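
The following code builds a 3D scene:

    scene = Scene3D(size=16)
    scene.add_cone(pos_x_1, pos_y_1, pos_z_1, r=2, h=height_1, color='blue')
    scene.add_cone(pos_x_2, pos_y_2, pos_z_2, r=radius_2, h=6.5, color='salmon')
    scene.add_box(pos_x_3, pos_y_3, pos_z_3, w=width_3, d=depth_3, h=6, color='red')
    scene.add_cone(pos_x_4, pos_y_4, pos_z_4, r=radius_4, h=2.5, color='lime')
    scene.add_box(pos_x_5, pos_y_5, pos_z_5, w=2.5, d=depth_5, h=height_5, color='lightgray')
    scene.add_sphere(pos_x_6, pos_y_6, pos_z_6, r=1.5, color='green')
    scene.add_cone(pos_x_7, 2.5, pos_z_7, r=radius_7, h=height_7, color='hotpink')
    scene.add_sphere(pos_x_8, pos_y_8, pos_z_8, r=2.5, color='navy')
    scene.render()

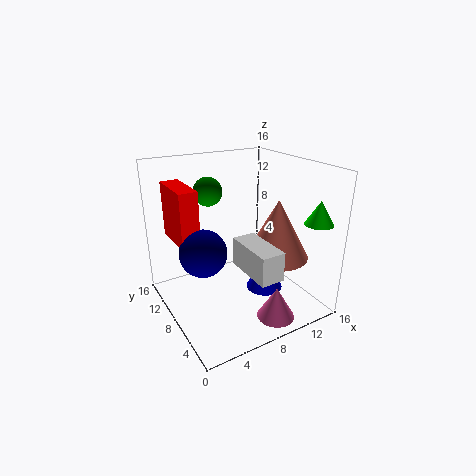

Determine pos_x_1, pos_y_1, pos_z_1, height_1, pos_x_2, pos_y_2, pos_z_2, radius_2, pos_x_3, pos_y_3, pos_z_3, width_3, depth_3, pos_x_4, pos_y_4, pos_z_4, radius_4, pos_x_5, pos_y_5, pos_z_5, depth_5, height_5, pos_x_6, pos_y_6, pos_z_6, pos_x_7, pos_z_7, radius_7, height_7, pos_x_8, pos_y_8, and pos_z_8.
pos_x_1 = 10, pos_y_1 = 5.5, pos_z_1 = 2.5, height_1 = 4, pos_x_2 = 11.5, pos_y_2 = 5.5, pos_z_2 = 6, radius_2 = 3.5, pos_x_3 = 1.5, pos_y_3 = 8, pos_z_3 = 8, width_3 = 2, depth_3 = 5.5, pos_x_4 = 14, pos_y_4 = 2, pos_z_4 = 10.5, radius_4 = 1.5, pos_x_5 = 6.5, pos_y_5 = 1, pos_z_5 = 6, depth_5 = 5.5, height_5 = 3, pos_x_6 = 5, pos_y_6 = 9, pos_z_6 = 13.5, pos_x_7 = 9.5, pos_z_7 = 0.5, radius_7 = 2, height_7 = 3.5, pos_x_8 = 3.5, pos_y_8 = 7.5, pos_z_8 = 7.5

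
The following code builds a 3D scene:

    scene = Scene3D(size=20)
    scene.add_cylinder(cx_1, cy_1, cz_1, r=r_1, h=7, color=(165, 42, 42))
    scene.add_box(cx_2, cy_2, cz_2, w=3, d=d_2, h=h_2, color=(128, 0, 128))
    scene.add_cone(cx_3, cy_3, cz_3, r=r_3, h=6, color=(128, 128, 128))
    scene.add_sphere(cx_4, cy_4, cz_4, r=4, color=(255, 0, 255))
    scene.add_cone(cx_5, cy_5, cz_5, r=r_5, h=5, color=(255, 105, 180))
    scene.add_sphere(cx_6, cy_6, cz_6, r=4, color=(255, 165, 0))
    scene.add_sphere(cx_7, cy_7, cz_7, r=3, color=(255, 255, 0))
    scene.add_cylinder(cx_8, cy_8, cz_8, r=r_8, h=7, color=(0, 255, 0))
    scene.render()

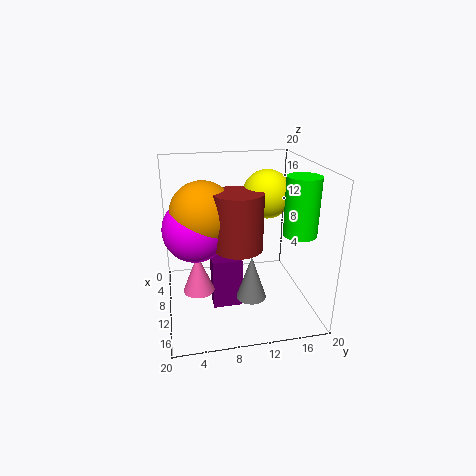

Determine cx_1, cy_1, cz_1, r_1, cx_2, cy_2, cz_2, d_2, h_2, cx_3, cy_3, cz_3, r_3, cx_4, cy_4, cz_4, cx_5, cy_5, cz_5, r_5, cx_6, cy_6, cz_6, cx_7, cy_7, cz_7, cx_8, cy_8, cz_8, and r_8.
cx_1 = 15
cy_1 = 9
cz_1 = 11
r_1 = 3
cx_2 = 10
cy_2 = 6
cz_2 = 1
d_2 = 4
h_2 = 7
cx_3 = 14
cy_3 = 11
cz_3 = 3
r_3 = 2
cx_4 = 13
cy_4 = 4
cz_4 = 13
cx_5 = 14
cy_5 = 4
cz_5 = 5
r_5 = 2
cx_6 = 13
cy_6 = 5
cz_6 = 15
cx_7 = 13
cy_7 = 13
cz_7 = 17
cx_8 = 17
cy_8 = 16
cz_8 = 13
r_8 = 2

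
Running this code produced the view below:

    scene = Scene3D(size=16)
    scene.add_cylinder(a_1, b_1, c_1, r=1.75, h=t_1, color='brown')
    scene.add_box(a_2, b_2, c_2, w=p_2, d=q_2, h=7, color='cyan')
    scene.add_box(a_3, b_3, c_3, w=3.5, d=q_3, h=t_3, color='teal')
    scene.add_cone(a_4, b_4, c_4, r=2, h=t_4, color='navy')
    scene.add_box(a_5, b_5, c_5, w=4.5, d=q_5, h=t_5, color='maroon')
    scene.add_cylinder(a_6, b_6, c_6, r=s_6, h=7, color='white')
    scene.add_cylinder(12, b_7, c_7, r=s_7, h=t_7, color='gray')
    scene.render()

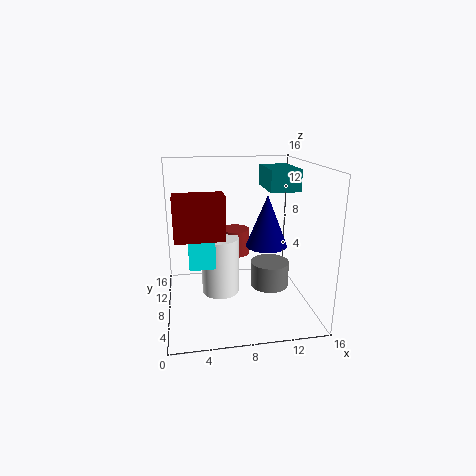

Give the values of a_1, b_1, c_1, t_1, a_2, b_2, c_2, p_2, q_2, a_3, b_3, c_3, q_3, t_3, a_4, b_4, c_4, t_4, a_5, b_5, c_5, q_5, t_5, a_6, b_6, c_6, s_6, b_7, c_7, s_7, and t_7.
a_1 = 8.5
b_1 = 12.75
c_1 = 4.25
t_1 = 3.25
a_2 = 2.5
b_2 = 8.25
c_2 = 4.25
p_2 = 3
q_2 = 2.5
a_3 = 11.75
b_3 = 8.5
c_3 = 12.75
q_3 = 5.5
t_3 = 2.5
a_4 = 10
b_4 = 3.5
c_4 = 8.75
t_4 = 5
a_5 = 1.25
b_5 = 1.25
c_5 = 10.25
q_5 = 2.25
t_5 = 4
a_6 = 6.25
b_6 = 10.5
c_6 = 0.25
s_6 = 2.25
b_7 = 8.75
c_7 = 1.5
s_7 = 2.25
t_7 = 3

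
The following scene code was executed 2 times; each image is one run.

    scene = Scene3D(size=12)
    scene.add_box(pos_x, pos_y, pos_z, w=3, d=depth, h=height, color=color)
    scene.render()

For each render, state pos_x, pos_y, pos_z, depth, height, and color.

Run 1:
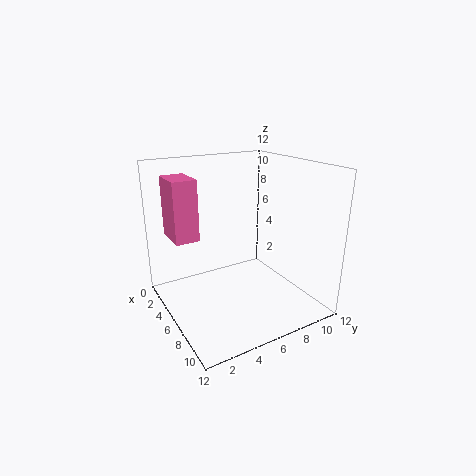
pos_x = 2
pos_y = 1
pos_z = 6
depth = 2
height = 5
color = 'hotpink'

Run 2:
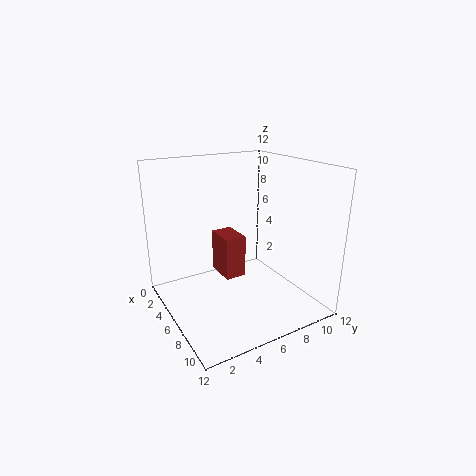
pos_x = 1
pos_y = 6
pos_z = 1
depth = 2
height = 4
color = 'brown'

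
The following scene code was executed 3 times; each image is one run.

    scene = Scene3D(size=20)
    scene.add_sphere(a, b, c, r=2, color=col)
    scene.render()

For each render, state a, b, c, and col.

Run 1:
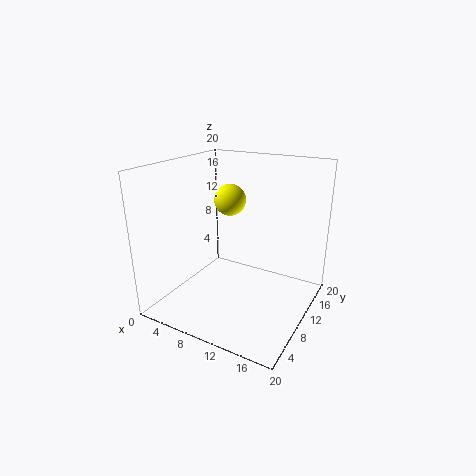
a = 10; b = 8; c = 16; col = 'yellow'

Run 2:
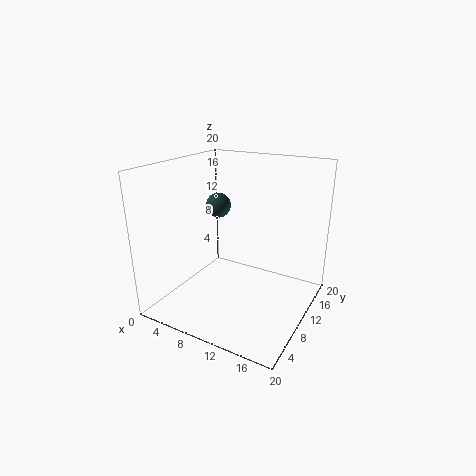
a = 3; b = 16; c = 12; col = 'darkslategray'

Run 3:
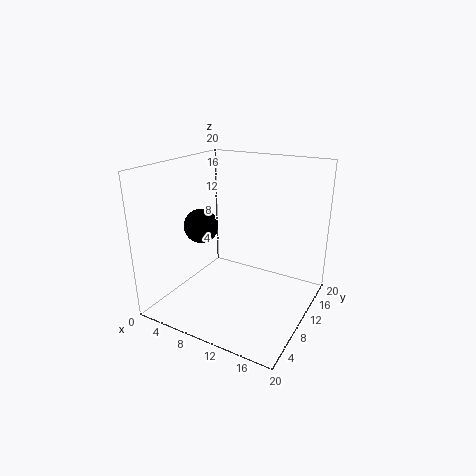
a = 9; b = 3; c = 14; col = 'black'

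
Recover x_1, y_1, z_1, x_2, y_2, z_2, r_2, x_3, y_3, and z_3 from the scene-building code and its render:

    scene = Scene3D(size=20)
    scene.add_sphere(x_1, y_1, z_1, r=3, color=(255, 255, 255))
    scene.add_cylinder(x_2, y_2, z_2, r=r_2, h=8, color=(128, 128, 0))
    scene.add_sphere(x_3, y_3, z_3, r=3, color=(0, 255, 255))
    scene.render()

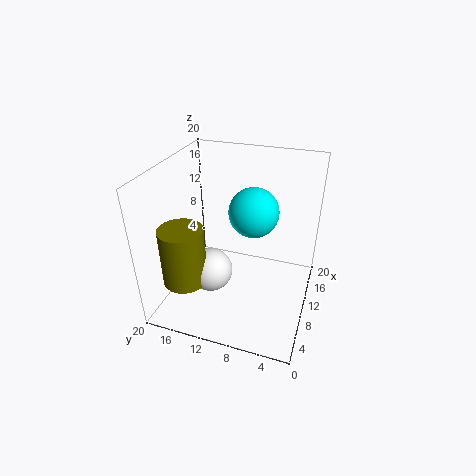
x_1 = 7, y_1 = 13, z_1 = 6, x_2 = 5, y_2 = 16, z_2 = 5, r_2 = 3, x_3 = 7, y_3 = 7, z_3 = 16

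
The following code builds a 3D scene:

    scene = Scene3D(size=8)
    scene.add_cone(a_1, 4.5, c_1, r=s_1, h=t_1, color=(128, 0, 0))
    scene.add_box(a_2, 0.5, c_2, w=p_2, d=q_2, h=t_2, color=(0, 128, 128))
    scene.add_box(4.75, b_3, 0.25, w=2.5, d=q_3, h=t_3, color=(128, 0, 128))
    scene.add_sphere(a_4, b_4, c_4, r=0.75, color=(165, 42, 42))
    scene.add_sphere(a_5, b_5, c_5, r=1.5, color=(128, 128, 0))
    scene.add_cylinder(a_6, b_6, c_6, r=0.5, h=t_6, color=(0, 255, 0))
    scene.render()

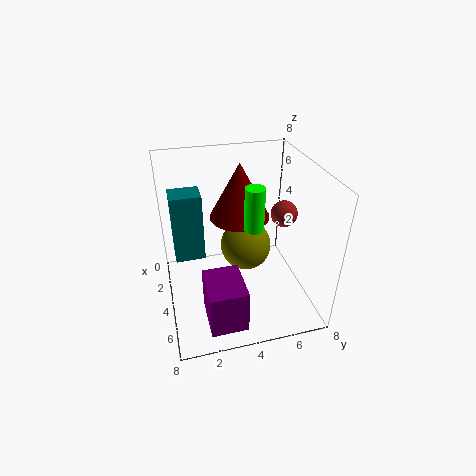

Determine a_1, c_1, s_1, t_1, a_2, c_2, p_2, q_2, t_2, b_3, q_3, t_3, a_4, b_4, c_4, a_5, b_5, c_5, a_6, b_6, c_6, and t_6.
a_1 = 2.5, c_1 = 4.5, s_1 = 1.75, t_1 = 3.25, a_2 = 3.75, c_2 = 3.75, p_2 = 1.25, q_2 = 1.5, t_2 = 3.5, b_3 = 1.75, q_3 = 2, t_3 = 2.5, a_4 = 3.75, b_4 = 6.75, c_4 = 5, a_5 = 3, b_5 = 4.75, c_5 = 2.75, a_6 = 5.25, b_6 = 4.5, c_6 = 5.25, t_6 = 2.25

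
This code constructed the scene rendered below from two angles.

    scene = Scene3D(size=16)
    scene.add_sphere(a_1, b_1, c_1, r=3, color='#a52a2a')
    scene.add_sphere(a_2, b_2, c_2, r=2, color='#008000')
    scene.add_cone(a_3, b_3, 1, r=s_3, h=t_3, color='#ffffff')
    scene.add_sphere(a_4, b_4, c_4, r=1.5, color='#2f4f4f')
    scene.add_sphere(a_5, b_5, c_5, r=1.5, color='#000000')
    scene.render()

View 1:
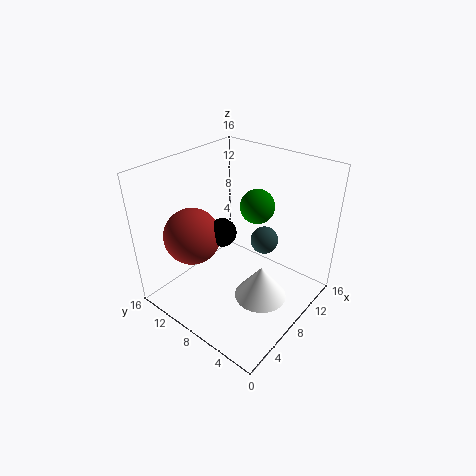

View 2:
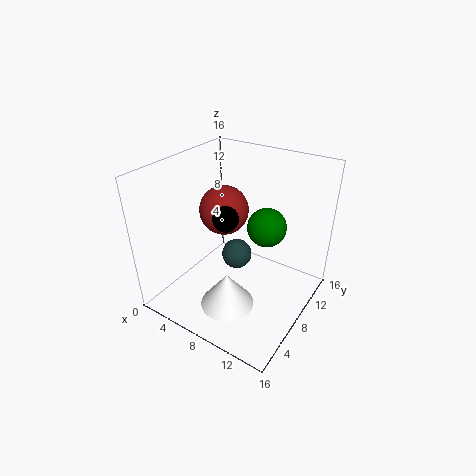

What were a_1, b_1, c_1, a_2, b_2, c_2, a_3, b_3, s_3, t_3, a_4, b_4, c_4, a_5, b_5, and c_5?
a_1 = 4
b_1 = 11
c_1 = 9
a_2 = 11.5
b_2 = 8
c_2 = 10.5
a_3 = 8.5
b_3 = 5
s_3 = 3
t_3 = 4
a_4 = 9.5
b_4 = 5.5
c_4 = 8
a_5 = 6
b_5 = 8.5
c_5 = 9.5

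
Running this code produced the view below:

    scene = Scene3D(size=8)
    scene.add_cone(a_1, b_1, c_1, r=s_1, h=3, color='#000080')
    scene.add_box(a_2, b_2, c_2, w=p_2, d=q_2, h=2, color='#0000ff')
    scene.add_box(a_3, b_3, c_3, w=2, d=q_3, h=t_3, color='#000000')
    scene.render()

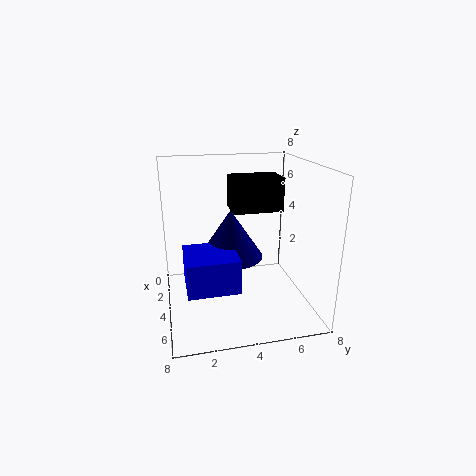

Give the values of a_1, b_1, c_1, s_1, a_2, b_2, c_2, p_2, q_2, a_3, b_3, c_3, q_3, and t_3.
a_1 = 2, b_1 = 4, c_1 = 2, s_1 = 2, a_2 = 2, b_2 = 1, c_2 = 1, p_2 = 3, q_2 = 3, a_3 = 1, b_3 = 4, c_3 = 5, q_3 = 3, t_3 = 2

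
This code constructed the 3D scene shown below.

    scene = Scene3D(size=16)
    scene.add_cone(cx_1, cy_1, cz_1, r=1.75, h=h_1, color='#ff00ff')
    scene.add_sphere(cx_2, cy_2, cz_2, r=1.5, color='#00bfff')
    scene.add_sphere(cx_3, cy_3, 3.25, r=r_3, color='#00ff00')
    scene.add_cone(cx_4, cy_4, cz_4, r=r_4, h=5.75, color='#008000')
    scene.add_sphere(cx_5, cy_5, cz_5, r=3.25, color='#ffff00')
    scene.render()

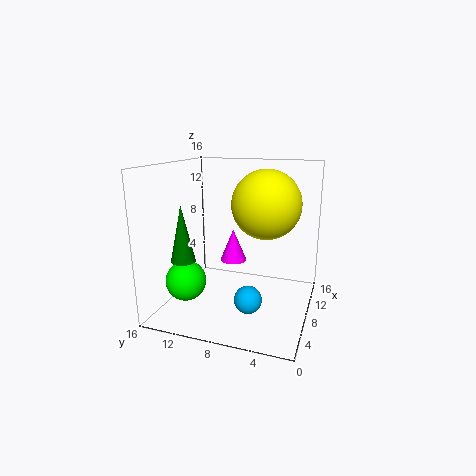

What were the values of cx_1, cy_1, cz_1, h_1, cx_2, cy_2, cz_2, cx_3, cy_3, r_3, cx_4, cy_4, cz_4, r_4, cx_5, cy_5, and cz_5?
cx_1 = 14; cy_1 = 10.75; cz_1 = 2.75; h_1 = 4.25; cx_2 = 5.5; cy_2 = 6; cz_2 = 2; cx_3 = 5.25; cy_3 = 13.25; r_3 = 2.25; cx_4 = 2.75; cy_4 = 12; cz_4 = 6.75; r_4 = 1.25; cx_5 = 4.5; cy_5 = 4; cz_5 = 12.75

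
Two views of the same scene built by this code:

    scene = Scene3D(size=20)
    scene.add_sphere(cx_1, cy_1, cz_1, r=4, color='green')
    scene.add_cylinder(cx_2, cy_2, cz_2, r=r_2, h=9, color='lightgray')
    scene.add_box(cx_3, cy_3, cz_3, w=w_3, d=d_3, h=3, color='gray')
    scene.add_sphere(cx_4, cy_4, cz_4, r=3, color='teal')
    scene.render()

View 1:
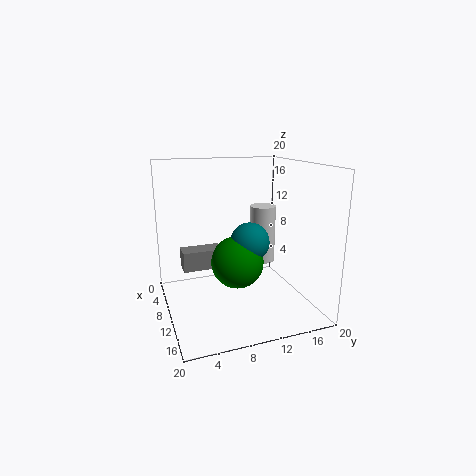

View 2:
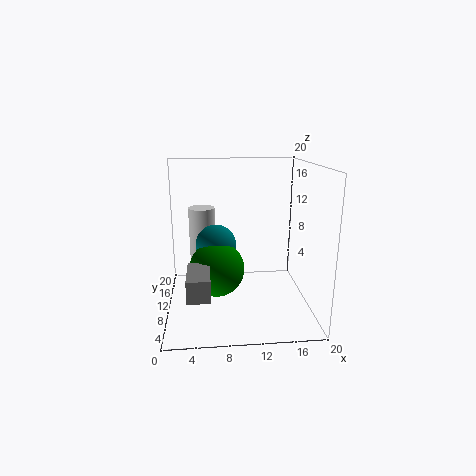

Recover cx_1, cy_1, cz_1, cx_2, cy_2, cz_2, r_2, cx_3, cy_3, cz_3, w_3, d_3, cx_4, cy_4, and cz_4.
cx_1 = 7, cy_1 = 11, cz_1 = 5, cx_2 = 5, cy_2 = 16, cz_2 = 4, r_2 = 2, cx_3 = 3, cy_3 = 3, cz_3 = 4, w_3 = 3, d_3 = 6, cx_4 = 7, cy_4 = 13, cz_4 = 8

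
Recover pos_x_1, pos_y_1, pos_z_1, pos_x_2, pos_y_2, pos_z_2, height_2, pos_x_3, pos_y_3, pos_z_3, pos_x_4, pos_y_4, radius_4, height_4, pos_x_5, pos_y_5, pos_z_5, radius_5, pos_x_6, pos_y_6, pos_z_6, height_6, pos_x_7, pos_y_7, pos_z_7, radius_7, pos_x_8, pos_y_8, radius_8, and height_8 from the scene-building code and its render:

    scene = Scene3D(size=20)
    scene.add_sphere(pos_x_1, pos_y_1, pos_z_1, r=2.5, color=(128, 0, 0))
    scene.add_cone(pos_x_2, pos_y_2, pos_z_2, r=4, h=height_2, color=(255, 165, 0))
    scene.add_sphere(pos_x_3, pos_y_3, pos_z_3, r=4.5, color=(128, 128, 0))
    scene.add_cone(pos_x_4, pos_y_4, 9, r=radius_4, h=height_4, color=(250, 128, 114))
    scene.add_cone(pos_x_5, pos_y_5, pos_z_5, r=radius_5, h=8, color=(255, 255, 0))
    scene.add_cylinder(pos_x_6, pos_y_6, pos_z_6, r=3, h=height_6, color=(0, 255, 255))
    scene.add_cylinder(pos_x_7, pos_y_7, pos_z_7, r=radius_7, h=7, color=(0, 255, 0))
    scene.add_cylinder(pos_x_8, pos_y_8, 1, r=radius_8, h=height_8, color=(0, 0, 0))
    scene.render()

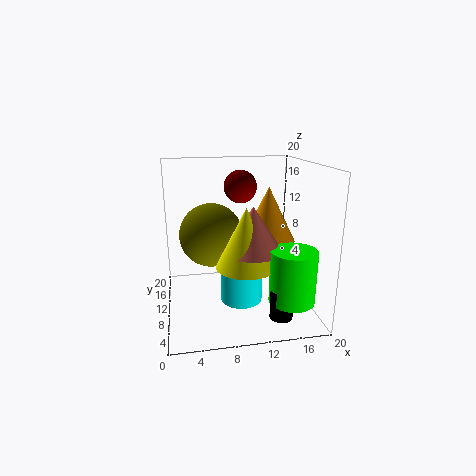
pos_x_1 = 11.5
pos_y_1 = 16
pos_z_1 = 16
pos_x_2 = 15
pos_y_2 = 12.5
pos_z_2 = 8.5
height_2 = 8
pos_x_3 = 6.5
pos_y_3 = 12
pos_z_3 = 10
pos_x_4 = 11.5
pos_y_4 = 7.5
radius_4 = 4
height_4 = 6
pos_x_5 = 10.5
pos_y_5 = 7
pos_z_5 = 7
radius_5 = 4
pos_x_6 = 10.5
pos_y_6 = 10
pos_z_6 = 0.5
height_6 = 5
pos_x_7 = 16
pos_y_7 = 4
pos_z_7 = 3
radius_7 = 3
pos_x_8 = 14.5
pos_y_8 = 3.5
radius_8 = 1.5
height_8 = 4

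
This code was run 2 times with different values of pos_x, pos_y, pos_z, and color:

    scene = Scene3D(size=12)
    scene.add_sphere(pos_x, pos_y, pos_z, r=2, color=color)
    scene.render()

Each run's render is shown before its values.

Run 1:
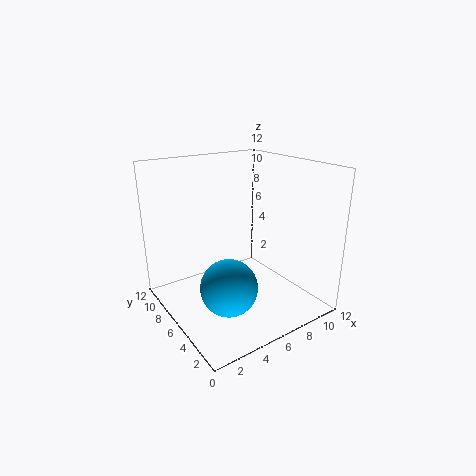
pos_x = 2.5; pos_y = 2; pos_z = 4.5; color = 'deepskyblue'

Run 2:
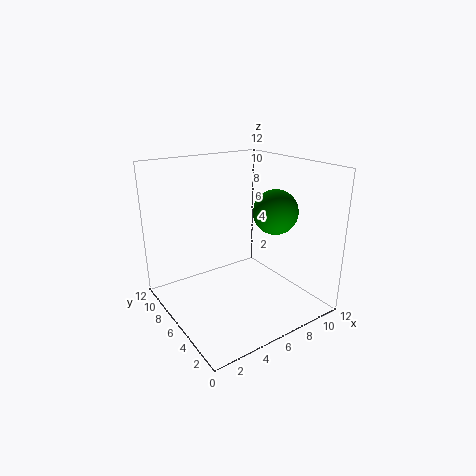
pos_x = 10; pos_y = 6; pos_z = 7.5; color = 'green'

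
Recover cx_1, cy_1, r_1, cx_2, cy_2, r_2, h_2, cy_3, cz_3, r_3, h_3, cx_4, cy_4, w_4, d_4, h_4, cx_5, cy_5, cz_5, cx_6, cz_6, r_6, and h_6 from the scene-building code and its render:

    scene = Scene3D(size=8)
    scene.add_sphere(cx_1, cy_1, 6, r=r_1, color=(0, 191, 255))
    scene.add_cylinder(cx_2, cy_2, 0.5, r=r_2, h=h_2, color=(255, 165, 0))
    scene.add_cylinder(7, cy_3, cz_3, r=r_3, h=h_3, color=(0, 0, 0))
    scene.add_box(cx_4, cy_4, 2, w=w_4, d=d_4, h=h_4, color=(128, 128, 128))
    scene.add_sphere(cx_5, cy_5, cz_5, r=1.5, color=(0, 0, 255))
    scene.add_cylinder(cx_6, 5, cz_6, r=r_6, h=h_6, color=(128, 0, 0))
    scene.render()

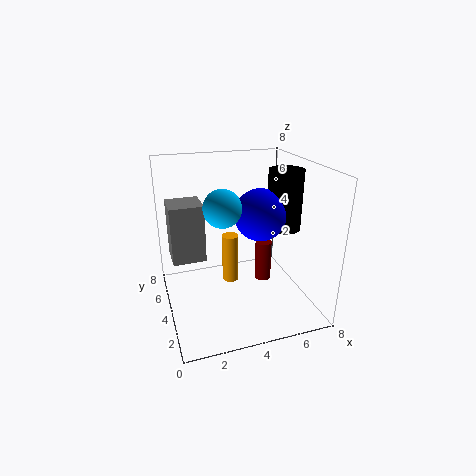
cx_1 = 3
cy_1 = 3.5
r_1 = 1
cx_2 = 4
cy_2 = 5.5
r_2 = 0.5
h_2 = 3
cy_3 = 4.5
cz_3 = 4
r_3 = 1
h_3 = 3.5
cx_4 = 0.5
cy_4 = 5.5
w_4 = 2
d_4 = 2
h_4 = 3.5
cx_5 = 5.5
cy_5 = 4.5
cz_5 = 5
cx_6 = 6
cz_6 = 0.5
r_6 = 0.5
h_6 = 2.5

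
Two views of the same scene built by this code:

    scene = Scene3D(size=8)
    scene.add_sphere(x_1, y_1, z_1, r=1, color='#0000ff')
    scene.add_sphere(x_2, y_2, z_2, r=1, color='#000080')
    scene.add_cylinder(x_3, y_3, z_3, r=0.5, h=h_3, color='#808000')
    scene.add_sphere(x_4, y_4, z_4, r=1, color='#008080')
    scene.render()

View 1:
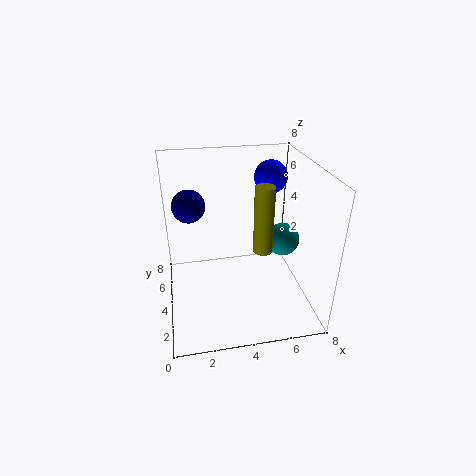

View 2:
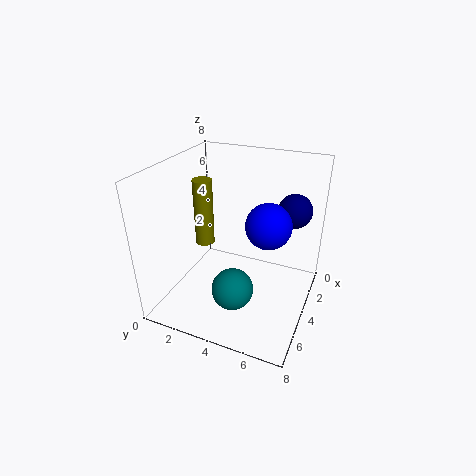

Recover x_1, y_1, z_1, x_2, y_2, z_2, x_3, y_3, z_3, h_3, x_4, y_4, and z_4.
x_1 = 6.5; y_1 = 6.5; z_1 = 6.5; x_2 = 1.5; y_2 = 6.5; z_2 = 5; x_3 = 5; y_3 = 2.5; z_3 = 4; h_3 = 3.5; x_4 = 7; y_4 = 5; z_4 = 3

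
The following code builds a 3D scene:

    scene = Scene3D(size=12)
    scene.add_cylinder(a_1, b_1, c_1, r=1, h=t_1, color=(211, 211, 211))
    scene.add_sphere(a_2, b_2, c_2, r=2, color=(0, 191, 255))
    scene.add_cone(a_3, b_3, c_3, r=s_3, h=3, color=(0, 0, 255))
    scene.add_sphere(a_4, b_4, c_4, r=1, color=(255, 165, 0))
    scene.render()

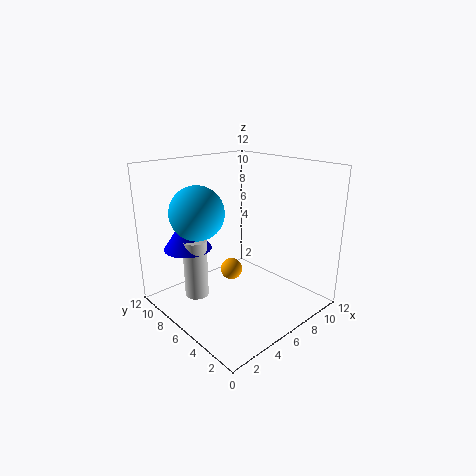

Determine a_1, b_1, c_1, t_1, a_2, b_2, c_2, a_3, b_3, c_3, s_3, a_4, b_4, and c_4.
a_1 = 3; b_1 = 8; c_1 = 1; t_1 = 5; a_2 = 2; b_2 = 6; c_2 = 9; a_3 = 3; b_3 = 9; c_3 = 5; s_3 = 2; a_4 = 7; b_4 = 8; c_4 = 2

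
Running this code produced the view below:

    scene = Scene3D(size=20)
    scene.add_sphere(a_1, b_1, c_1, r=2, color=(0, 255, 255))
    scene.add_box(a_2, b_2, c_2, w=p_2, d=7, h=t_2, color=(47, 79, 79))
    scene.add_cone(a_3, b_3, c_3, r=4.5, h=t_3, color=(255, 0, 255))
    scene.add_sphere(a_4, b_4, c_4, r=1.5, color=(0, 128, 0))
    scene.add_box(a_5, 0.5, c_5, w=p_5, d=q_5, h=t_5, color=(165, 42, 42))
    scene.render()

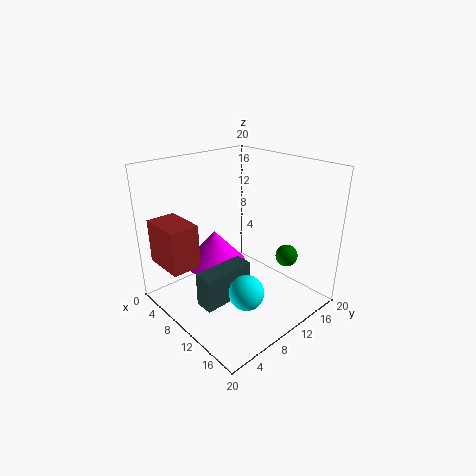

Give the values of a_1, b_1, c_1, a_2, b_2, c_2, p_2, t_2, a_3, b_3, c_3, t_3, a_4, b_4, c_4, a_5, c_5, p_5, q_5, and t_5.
a_1 = 18
b_1 = 4
c_1 = 8
a_2 = 11
b_2 = 2
c_2 = 3.5
p_2 = 2.5
t_2 = 4.5
a_3 = 6
b_3 = 9
c_3 = 5
t_3 = 5
a_4 = 15.5
b_4 = 14
c_4 = 8
a_5 = 2.5
c_5 = 7
p_5 = 6
q_5 = 4
t_5 = 6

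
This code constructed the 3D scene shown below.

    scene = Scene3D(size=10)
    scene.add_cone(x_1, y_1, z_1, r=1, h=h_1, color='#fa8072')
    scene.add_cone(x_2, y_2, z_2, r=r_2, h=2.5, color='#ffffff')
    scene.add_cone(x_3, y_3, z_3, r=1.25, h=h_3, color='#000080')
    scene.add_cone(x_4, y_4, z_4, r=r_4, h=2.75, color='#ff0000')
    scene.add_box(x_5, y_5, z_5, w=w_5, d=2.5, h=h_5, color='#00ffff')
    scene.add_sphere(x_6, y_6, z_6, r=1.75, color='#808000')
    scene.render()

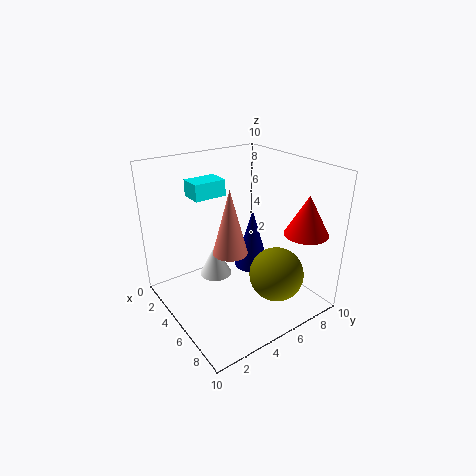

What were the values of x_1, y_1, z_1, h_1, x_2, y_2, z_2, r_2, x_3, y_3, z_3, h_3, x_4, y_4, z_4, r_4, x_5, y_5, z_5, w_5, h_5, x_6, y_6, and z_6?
x_1 = 7.75, y_1 = 2.5, z_1 = 6, h_1 = 3.75, x_2 = 2.25, y_2 = 4.75, z_2 = 0.75, r_2 = 1.25, x_3 = 5, y_3 = 6.25, z_3 = 2.5, h_3 = 4.25, x_4 = 8, y_4 = 8.5, z_4 = 5.5, r_4 = 1.5, x_5 = 0.25, y_5 = 3.5, z_5 = 7, w_5 = 1.75, h_5 = 1.25, x_6 = 8.25, y_6 = 5.75, z_6 = 3.5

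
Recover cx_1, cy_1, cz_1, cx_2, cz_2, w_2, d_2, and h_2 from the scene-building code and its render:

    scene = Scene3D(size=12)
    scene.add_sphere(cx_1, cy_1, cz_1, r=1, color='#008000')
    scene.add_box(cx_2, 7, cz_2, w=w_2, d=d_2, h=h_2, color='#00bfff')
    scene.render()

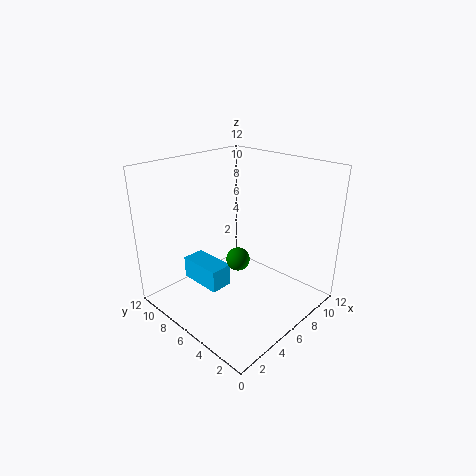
cx_1 = 6
cy_1 = 6
cz_1 = 4
cx_2 = 4
cz_2 = 1
w_2 = 2
d_2 = 4
h_2 = 2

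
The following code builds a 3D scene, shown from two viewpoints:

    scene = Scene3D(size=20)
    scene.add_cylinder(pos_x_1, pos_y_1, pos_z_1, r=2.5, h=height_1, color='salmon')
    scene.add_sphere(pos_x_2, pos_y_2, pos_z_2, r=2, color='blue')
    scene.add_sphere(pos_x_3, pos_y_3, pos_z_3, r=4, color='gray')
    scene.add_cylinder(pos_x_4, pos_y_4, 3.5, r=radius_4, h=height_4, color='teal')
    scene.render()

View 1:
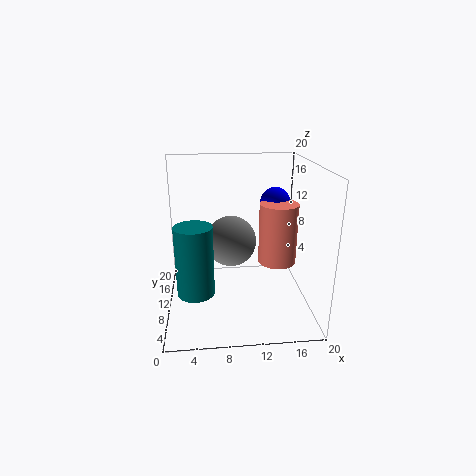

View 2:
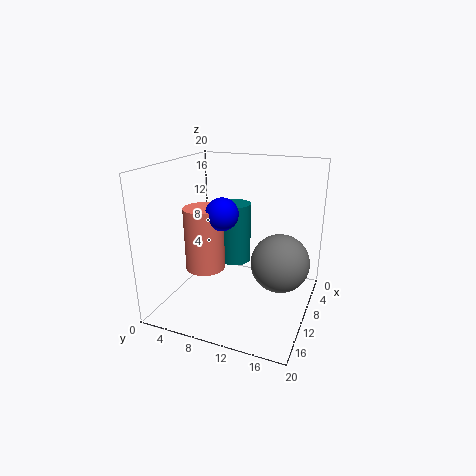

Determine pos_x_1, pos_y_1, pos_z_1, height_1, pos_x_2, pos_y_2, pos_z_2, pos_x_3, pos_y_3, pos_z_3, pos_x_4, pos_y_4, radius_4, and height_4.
pos_x_1 = 15; pos_y_1 = 7.5; pos_z_1 = 7.5; height_1 = 8; pos_x_2 = 15; pos_y_2 = 10; pos_z_2 = 15; pos_x_3 = 9.5; pos_y_3 = 16; pos_z_3 = 7; pos_x_4 = 4; pos_y_4 = 7; radius_4 = 2.5; height_4 = 9.5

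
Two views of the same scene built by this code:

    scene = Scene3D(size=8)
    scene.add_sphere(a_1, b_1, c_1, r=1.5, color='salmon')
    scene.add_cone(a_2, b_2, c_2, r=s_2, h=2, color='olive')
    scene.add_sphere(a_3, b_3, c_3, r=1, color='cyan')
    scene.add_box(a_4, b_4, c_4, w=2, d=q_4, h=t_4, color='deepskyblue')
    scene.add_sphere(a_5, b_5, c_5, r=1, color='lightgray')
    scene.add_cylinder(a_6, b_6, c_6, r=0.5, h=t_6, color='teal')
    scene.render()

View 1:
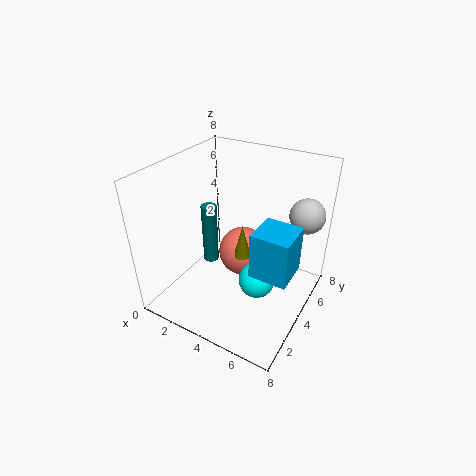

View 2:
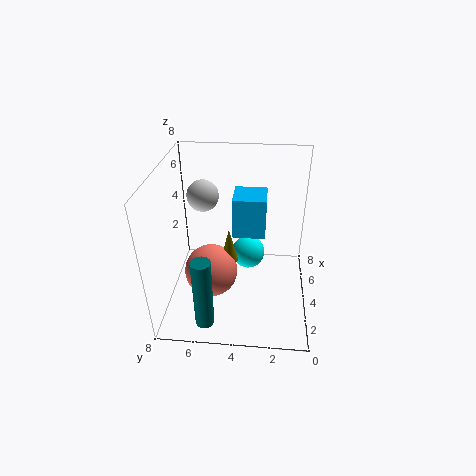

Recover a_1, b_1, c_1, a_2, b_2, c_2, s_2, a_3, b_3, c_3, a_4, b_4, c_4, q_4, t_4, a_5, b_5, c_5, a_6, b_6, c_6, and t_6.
a_1 = 3.5; b_1 = 5.5; c_1 = 2; a_2 = 4; b_2 = 4.5; c_2 = 2.5; s_2 = 0.5; a_3 = 5.5; b_3 = 3.5; c_3 = 2; a_4 = 5.5; b_4 = 2.5; c_4 = 3; q_4 = 2; t_4 = 2.5; a_5 = 7; b_5 = 6.5; c_5 = 5; a_6 = 1; b_6 = 5.5; c_6 = 0.5; t_6 = 4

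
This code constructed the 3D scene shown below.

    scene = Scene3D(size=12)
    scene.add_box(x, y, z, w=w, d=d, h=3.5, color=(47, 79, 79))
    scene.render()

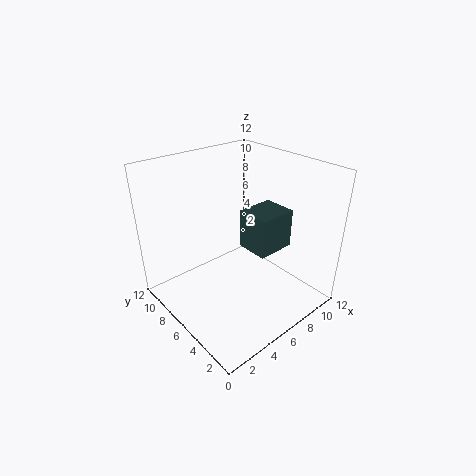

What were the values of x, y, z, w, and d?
x = 7.5; y = 4.5; z = 4; w = 3.5; d = 3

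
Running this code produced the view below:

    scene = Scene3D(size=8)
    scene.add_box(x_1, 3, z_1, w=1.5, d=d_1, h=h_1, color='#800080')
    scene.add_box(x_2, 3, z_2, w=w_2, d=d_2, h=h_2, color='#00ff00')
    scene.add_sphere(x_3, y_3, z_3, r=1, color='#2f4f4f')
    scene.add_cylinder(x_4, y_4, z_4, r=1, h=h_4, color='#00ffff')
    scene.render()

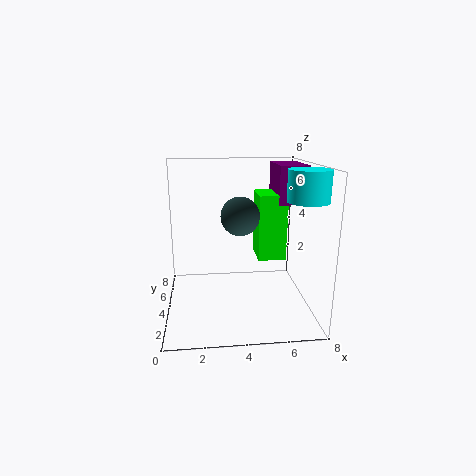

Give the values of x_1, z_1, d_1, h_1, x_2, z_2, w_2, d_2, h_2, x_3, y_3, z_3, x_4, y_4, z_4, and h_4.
x_1 = 6
z_1 = 6
d_1 = 2.5
h_1 = 2
x_2 = 5
z_2 = 3
w_2 = 1.5
d_2 = 2
h_2 = 3.5
x_3 = 4
y_3 = 3
z_3 = 5.5
x_4 = 7
y_4 = 1.5
z_4 = 6.5
h_4 = 1.5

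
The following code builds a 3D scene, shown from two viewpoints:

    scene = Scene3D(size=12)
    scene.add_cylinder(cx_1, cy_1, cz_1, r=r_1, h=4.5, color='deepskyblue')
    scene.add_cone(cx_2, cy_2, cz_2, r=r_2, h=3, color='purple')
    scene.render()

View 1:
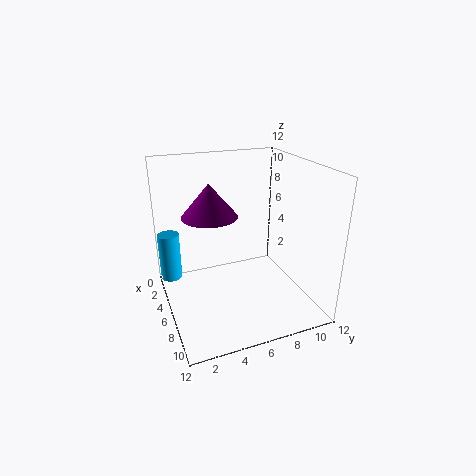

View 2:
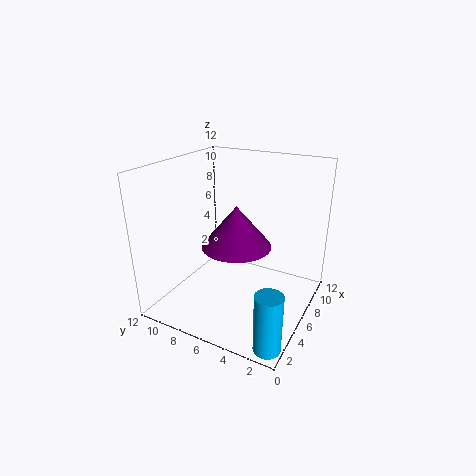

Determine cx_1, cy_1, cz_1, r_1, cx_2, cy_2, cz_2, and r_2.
cx_1 = 1
cy_1 = 1
cz_1 = 0.5
r_1 = 1
cx_2 = 3
cy_2 = 4.5
cz_2 = 7
r_2 = 2.5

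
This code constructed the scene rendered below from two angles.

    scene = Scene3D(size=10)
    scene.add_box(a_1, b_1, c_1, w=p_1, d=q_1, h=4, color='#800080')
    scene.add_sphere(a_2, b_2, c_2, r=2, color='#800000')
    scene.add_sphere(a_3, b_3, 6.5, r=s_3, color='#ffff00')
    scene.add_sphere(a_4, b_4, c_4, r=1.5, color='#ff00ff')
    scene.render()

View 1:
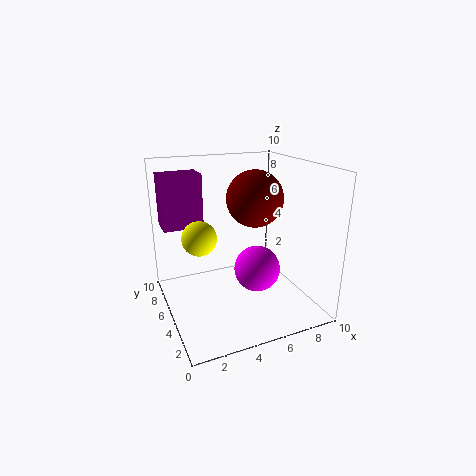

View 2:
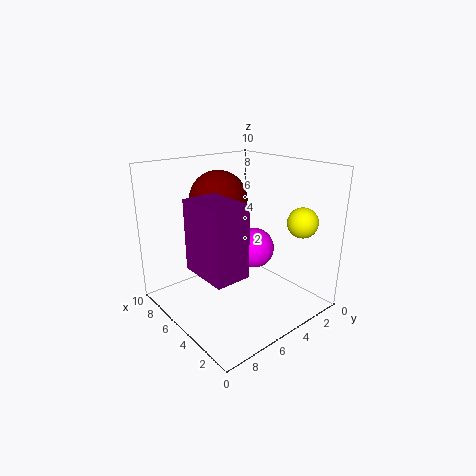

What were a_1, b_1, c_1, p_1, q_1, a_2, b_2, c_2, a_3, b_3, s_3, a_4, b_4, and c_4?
a_1 = 0.5, b_1 = 8, c_1 = 5, p_1 = 3, q_1 = 2, a_2 = 6.5, b_2 = 5.5, c_2 = 7.5, a_3 = 1.5, b_3 = 2.5, s_3 = 1, a_4 = 5.5, b_4 = 3, c_4 = 3.5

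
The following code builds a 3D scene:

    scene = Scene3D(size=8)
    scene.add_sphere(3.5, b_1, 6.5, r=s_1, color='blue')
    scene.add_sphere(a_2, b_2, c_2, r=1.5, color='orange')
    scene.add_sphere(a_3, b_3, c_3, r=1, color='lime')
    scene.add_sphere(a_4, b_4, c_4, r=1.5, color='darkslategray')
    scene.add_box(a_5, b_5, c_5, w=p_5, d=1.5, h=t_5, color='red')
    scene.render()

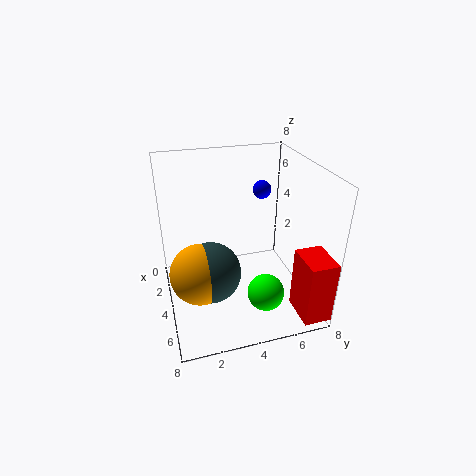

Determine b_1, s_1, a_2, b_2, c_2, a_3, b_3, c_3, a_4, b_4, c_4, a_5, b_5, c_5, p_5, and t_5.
b_1 = 5.5; s_1 = 0.5; a_2 = 6; b_2 = 1.5; c_2 = 3.5; a_3 = 6; b_3 = 5; c_3 = 1.5; a_4 = 6; b_4 = 2; c_4 = 3.5; a_5 = 6; b_5 = 6.5; c_5 = 0.5; p_5 = 2; t_5 = 3.5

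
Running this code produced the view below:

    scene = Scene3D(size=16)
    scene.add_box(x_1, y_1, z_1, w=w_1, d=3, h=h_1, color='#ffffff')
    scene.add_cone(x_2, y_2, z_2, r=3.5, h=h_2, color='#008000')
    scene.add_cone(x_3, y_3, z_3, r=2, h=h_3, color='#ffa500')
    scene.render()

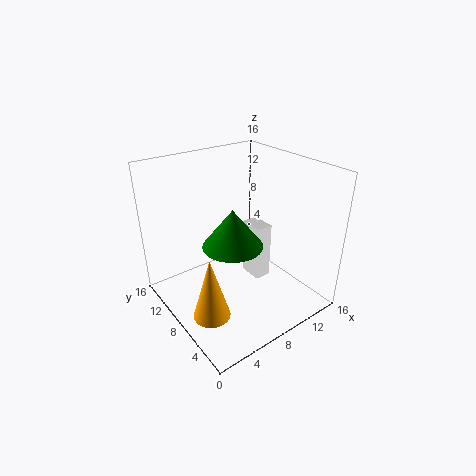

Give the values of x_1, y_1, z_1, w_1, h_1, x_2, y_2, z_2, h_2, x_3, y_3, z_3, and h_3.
x_1 = 11, y_1 = 8, z_1 = 1, w_1 = 2, h_1 = 7, x_2 = 8, y_2 = 9, z_2 = 6.5, h_2 = 4.5, x_3 = 3, y_3 = 6, z_3 = 1, h_3 = 7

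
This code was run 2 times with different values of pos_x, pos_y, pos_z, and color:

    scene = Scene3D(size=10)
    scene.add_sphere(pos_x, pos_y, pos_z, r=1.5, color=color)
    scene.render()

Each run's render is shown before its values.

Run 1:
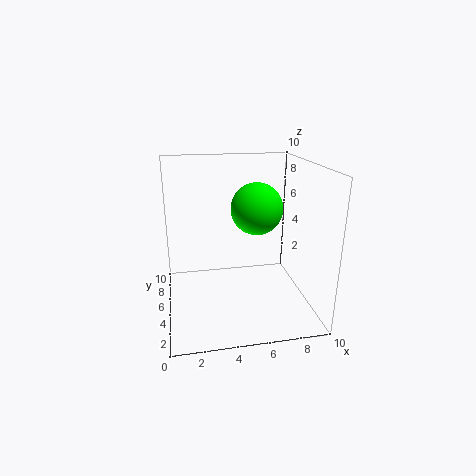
pos_x = 5.5
pos_y = 2
pos_z = 8
color = 'lime'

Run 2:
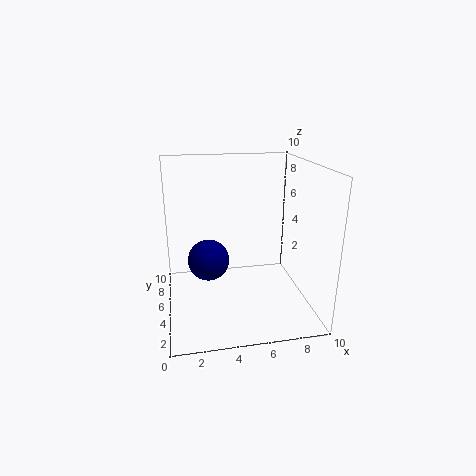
pos_x = 3
pos_y = 6
pos_z = 3
color = 'navy'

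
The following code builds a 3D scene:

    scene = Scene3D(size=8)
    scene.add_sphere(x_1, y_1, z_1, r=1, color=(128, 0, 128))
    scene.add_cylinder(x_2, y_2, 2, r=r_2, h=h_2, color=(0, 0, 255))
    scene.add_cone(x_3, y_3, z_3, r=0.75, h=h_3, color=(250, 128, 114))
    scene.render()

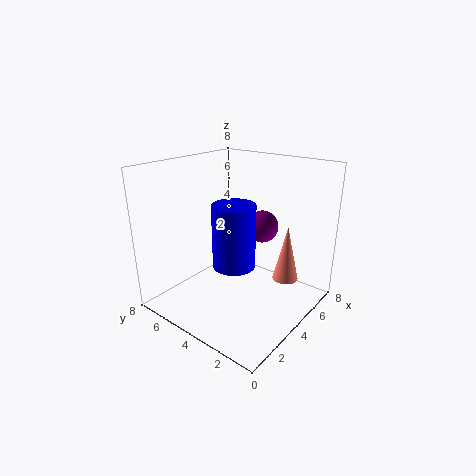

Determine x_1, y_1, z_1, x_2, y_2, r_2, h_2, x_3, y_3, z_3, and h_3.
x_1 = 6.75; y_1 = 4.25; z_1 = 3.75; x_2 = 4.25; y_2 = 4.5; r_2 = 1.25; h_2 = 3.75; x_3 = 6; y_3 = 2; z_3 = 1.25; h_3 = 3.25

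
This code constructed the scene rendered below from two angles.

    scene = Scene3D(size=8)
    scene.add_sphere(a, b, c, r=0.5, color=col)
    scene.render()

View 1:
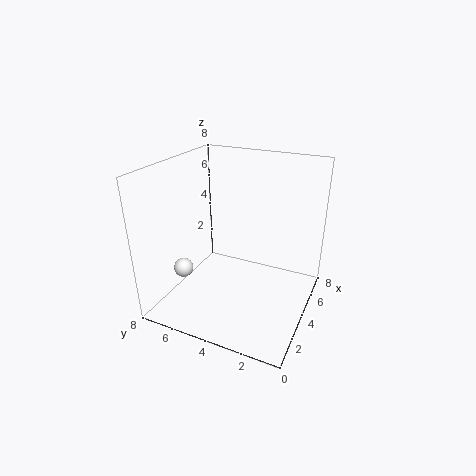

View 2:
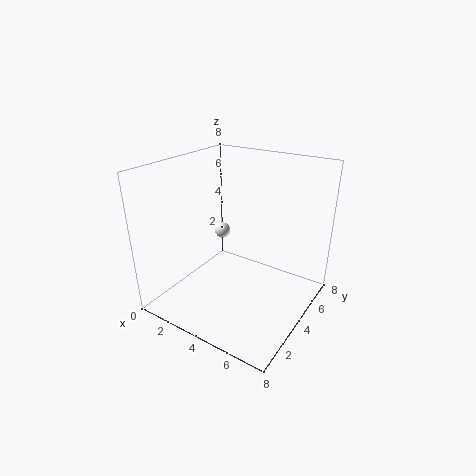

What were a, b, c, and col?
a = 1.5; b = 6; c = 3; col = 'white'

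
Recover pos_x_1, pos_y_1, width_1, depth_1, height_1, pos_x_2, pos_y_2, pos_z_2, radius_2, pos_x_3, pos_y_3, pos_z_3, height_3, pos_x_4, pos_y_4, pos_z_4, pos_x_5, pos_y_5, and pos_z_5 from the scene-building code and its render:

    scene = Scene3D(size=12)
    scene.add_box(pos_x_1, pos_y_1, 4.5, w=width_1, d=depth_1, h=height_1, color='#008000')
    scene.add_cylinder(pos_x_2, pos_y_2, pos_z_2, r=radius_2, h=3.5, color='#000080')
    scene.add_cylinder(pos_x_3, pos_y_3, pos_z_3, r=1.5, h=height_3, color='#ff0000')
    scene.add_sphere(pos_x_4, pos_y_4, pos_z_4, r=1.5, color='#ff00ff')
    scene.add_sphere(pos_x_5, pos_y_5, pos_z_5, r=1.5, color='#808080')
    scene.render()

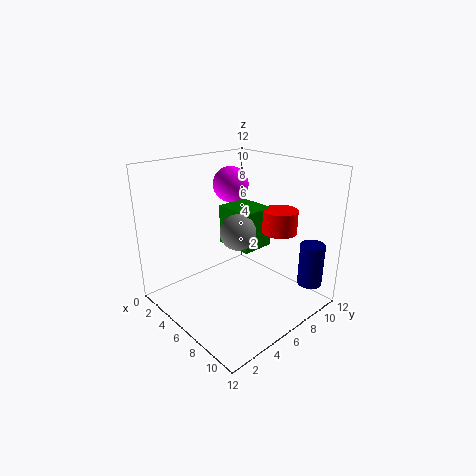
pos_x_1 = 3
pos_y_1 = 6.5
width_1 = 3.5
depth_1 = 3
height_1 = 3.5
pos_x_2 = 11
pos_y_2 = 9.5
pos_z_2 = 2.5
radius_2 = 1
pos_x_3 = 7.5
pos_y_3 = 9.5
pos_z_3 = 6
height_3 = 2
pos_x_4 = 4
pos_y_4 = 7
pos_z_4 = 10
pos_x_5 = 6
pos_y_5 = 6
pos_z_5 = 6.5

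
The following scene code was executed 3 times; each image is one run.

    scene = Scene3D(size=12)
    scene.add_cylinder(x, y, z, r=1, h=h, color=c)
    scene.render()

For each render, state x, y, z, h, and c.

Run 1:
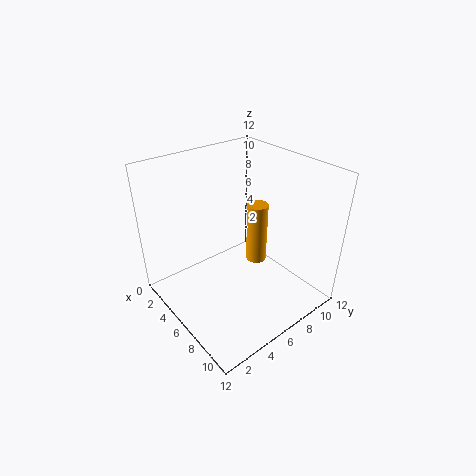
x = 4; y = 10; z = 1; h = 6; c = 'orange'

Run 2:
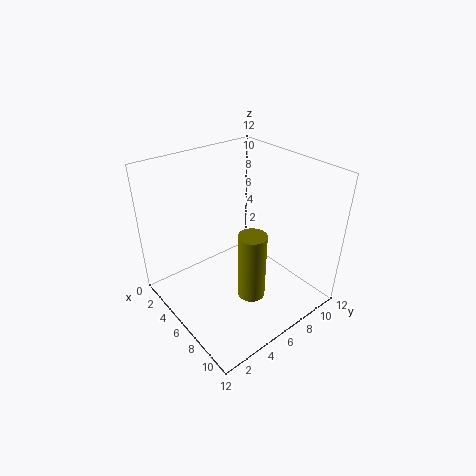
x = 10; y = 4; z = 4; h = 5; c = 'olive'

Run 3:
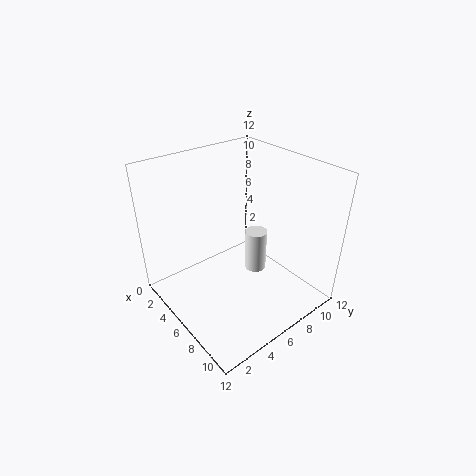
x = 5; y = 9; z = 1; h = 4; c = 'white'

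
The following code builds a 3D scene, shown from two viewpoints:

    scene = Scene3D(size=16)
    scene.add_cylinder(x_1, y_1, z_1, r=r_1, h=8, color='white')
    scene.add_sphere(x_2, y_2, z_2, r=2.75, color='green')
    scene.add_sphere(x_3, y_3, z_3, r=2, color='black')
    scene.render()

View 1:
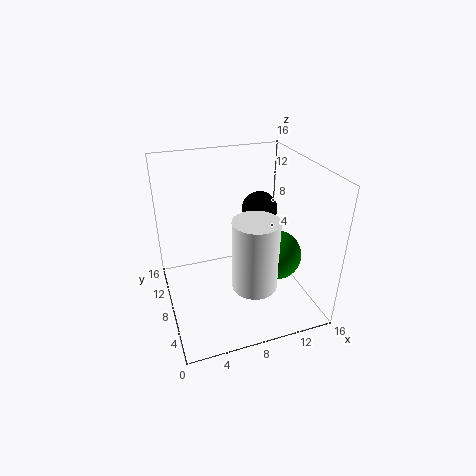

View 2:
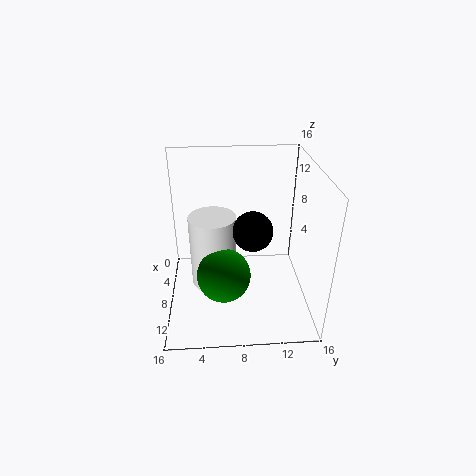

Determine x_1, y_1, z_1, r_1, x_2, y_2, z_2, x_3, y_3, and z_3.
x_1 = 9, y_1 = 5.25, z_1 = 3.25, r_1 = 2.5, x_2 = 12, y_2 = 6.25, z_2 = 6, x_3 = 11, y_3 = 9.25, z_3 = 10.5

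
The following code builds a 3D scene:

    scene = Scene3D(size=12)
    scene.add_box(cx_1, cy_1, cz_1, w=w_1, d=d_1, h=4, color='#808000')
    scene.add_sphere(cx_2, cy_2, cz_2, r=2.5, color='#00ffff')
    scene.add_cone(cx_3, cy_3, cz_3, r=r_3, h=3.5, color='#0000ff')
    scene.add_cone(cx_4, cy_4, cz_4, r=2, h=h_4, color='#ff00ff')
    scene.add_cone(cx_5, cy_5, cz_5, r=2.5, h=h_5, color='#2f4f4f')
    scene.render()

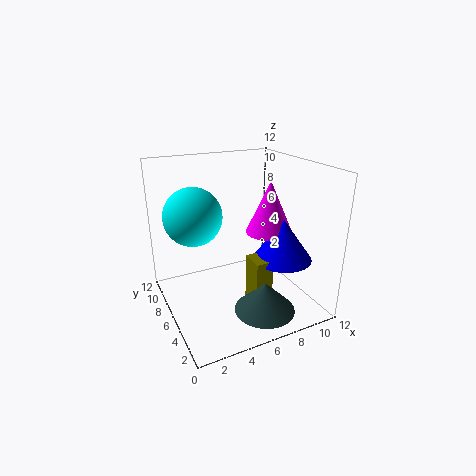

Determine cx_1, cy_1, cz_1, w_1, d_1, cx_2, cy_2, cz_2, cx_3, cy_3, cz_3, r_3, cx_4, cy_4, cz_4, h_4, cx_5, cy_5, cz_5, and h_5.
cx_1 = 6.5
cy_1 = 3.5
cz_1 = 0.5
w_1 = 1.5
d_1 = 2
cx_2 = 3
cy_2 = 8.5
cz_2 = 7.5
cx_3 = 9.5
cy_3 = 4.5
cz_3 = 4
r_3 = 2.5
cx_4 = 9
cy_4 = 6
cz_4 = 6
h_4 = 4.5
cx_5 = 7
cy_5 = 3
cz_5 = 0.5
h_5 = 2.5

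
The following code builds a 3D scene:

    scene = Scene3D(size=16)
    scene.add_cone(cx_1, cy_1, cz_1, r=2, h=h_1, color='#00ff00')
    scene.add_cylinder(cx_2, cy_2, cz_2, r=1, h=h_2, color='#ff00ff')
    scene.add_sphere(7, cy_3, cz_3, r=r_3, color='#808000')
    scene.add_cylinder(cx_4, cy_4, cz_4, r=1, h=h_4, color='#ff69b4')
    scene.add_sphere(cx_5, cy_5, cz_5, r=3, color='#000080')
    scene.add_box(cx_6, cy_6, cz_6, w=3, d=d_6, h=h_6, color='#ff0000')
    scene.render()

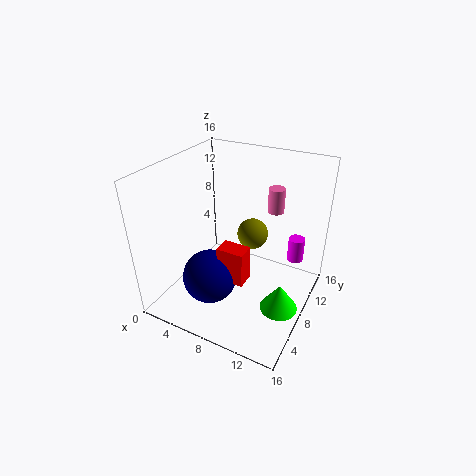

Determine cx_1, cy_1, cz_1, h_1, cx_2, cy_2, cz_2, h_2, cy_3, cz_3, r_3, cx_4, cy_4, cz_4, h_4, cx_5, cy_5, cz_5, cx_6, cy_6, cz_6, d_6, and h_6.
cx_1 = 14
cy_1 = 6
cz_1 = 2
h_1 = 3
cx_2 = 13
cy_2 = 14
cz_2 = 3
h_2 = 3
cy_3 = 14
cz_3 = 5
r_3 = 2
cx_4 = 10
cy_4 = 14
cz_4 = 9
h_4 = 3
cx_5 = 6
cy_5 = 5
cz_5 = 4
cx_6 = 7
cy_6 = 5
cz_6 = 4
d_6 = 2
h_6 = 4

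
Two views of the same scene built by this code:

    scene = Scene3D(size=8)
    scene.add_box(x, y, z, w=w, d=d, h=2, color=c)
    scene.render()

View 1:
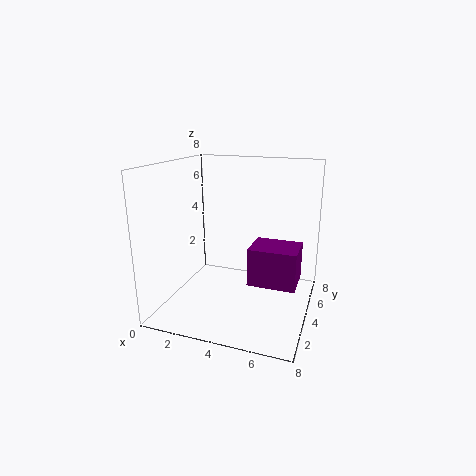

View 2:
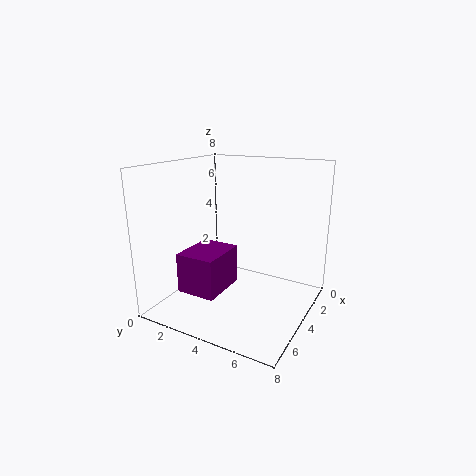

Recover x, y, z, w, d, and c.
x = 5; y = 2.5; z = 2; w = 2.5; d = 2; c = 'purple'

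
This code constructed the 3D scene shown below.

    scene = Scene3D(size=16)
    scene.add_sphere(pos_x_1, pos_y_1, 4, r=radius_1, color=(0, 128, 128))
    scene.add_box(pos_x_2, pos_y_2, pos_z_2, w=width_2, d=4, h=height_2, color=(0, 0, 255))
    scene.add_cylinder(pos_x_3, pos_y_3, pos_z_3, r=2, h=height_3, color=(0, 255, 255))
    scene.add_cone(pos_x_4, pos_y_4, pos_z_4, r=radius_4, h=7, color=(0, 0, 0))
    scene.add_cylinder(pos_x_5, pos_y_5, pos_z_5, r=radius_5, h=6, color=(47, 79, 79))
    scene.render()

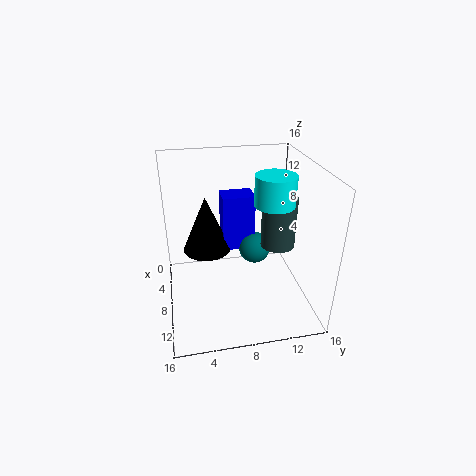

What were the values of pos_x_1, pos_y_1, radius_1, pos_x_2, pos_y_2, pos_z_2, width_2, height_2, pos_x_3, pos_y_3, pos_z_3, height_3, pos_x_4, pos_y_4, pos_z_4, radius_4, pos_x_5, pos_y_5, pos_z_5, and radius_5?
pos_x_1 = 4, pos_y_1 = 11, radius_1 = 2, pos_x_2 = 1, pos_y_2 = 7, pos_z_2 = 4, width_2 = 3, height_2 = 7, pos_x_3 = 11, pos_y_3 = 11, pos_z_3 = 13, height_3 = 3, pos_x_4 = 3, pos_y_4 = 5, pos_z_4 = 4, radius_4 = 3, pos_x_5 = 7, pos_y_5 = 13, pos_z_5 = 6, radius_5 = 2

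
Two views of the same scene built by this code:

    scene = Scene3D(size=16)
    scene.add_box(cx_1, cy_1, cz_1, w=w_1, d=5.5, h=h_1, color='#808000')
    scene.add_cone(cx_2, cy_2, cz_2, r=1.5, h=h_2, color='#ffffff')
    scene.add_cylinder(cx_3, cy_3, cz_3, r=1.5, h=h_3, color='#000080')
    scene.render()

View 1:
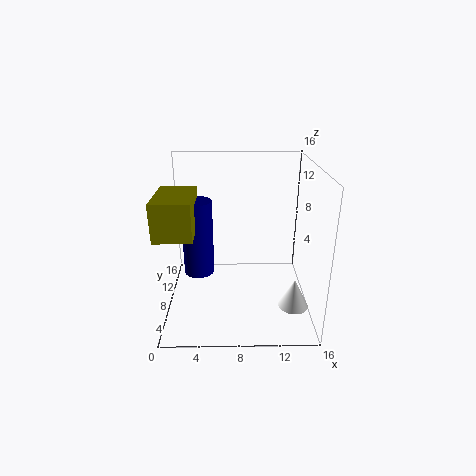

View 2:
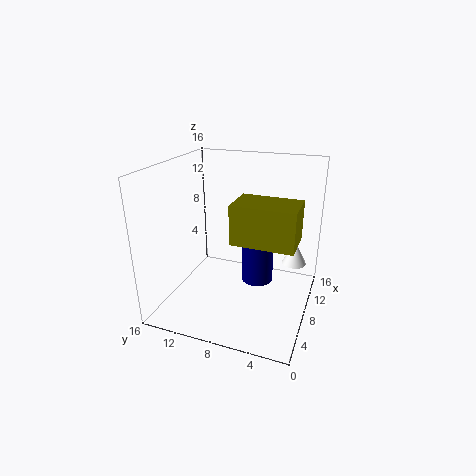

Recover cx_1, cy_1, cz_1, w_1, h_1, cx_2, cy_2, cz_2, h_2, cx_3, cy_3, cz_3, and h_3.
cx_1 = 0.5; cy_1 = 0.5; cz_1 = 11; w_1 = 3.5; h_1 = 3.5; cx_2 = 13.5; cy_2 = 2.5; cz_2 = 3; h_2 = 3; cx_3 = 4; cy_3 = 4.5; cz_3 = 6; h_3 = 7.5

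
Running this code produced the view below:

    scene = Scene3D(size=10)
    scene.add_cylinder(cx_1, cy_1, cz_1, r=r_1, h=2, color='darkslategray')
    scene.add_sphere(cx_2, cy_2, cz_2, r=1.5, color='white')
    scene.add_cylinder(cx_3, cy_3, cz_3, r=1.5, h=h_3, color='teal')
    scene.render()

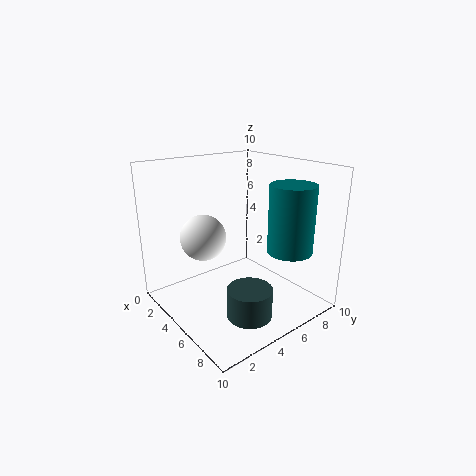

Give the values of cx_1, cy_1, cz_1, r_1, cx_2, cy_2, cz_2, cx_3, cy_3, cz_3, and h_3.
cx_1 = 7.5, cy_1 = 4, cz_1 = 0.5, r_1 = 1.5, cx_2 = 4.5, cy_2 = 2.5, cz_2 = 5.5, cx_3 = 8, cy_3 = 7, cz_3 = 4.5, h_3 = 4.5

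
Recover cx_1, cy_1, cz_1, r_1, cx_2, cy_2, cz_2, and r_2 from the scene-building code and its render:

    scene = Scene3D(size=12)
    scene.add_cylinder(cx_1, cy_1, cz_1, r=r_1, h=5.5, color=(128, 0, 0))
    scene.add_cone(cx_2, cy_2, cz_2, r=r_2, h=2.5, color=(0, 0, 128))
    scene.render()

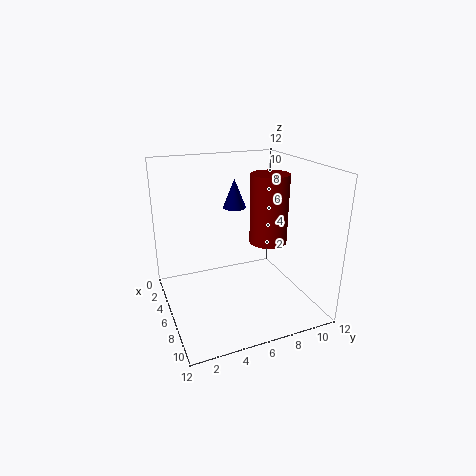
cx_1 = 7.5
cy_1 = 8
cz_1 = 6
r_1 = 1.5
cx_2 = 4
cy_2 = 6.5
cz_2 = 8
r_2 = 1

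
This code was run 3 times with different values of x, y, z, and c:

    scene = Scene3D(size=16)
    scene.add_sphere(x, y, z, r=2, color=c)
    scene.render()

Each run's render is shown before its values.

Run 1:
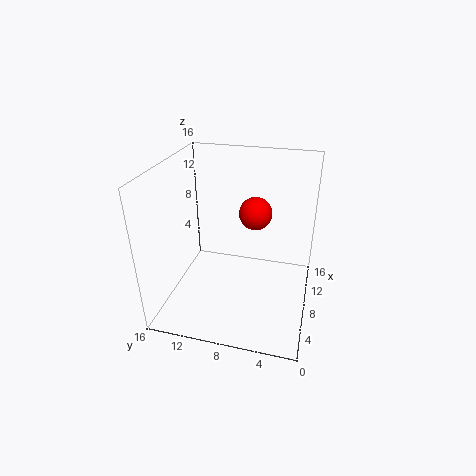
x = 12.5
y = 7
z = 9
c = 'red'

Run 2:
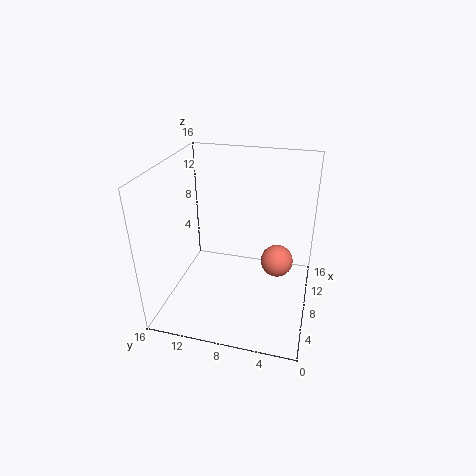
x = 12
y = 4
z = 3
c = 'salmon'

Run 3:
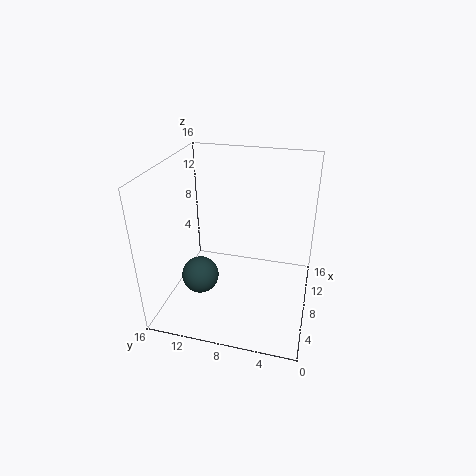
x = 5
y = 11.5
z = 4.5
c = 'darkslategray'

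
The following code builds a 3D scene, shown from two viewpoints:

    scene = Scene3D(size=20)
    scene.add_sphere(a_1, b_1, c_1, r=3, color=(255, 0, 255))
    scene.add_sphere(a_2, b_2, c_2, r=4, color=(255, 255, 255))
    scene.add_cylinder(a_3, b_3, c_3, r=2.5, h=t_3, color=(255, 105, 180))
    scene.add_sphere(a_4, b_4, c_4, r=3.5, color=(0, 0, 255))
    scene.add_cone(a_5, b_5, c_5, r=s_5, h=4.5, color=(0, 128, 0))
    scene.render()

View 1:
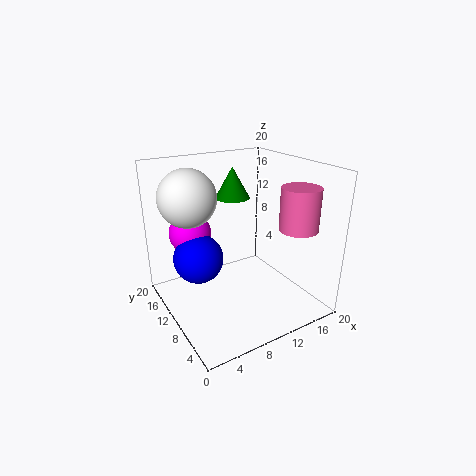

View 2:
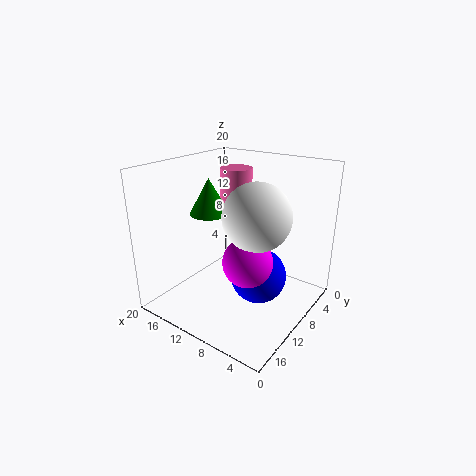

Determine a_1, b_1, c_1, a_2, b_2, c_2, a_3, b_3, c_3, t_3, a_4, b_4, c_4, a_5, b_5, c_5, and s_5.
a_1 = 5
b_1 = 15
c_1 = 10
a_2 = 4.5
b_2 = 14
c_2 = 15.5
a_3 = 15
b_3 = 3.5
c_3 = 12.5
t_3 = 5.5
a_4 = 5
b_4 = 12.5
c_4 = 7
a_5 = 11.5
b_5 = 14
c_5 = 14.5
s_5 = 2.5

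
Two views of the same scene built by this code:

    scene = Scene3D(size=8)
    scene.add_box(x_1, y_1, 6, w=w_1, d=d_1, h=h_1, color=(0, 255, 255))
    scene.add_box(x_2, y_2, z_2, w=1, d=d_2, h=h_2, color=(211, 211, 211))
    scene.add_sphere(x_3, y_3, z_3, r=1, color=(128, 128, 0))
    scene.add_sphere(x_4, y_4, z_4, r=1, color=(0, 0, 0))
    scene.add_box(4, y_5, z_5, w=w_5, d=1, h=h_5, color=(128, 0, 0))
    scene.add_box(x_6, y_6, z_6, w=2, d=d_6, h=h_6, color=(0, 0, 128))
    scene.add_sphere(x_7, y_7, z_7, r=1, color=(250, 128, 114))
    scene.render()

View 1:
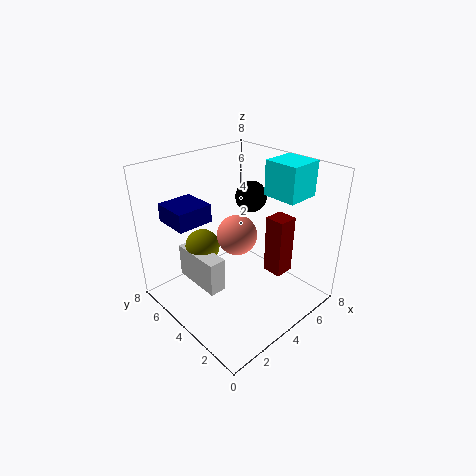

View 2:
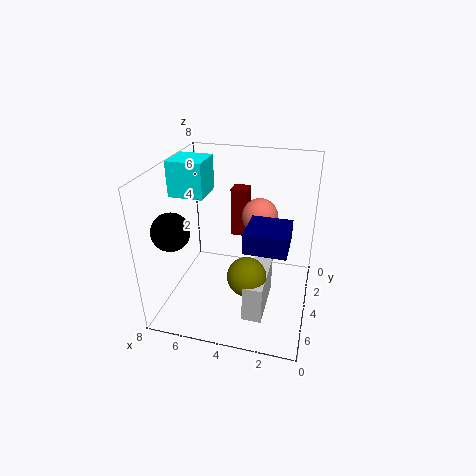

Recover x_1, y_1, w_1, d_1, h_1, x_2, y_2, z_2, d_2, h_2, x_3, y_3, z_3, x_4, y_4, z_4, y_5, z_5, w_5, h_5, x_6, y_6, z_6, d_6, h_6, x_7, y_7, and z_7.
x_1 = 6
y_1 = 2
w_1 = 2
d_1 = 2
h_1 = 2
x_2 = 2
y_2 = 4
z_2 = 1
d_2 = 3
h_2 = 2
x_3 = 3
y_3 = 6
z_3 = 3
x_4 = 7
y_4 = 6
z_4 = 5
y_5 = 1
z_5 = 3
w_5 = 1
h_5 = 3
x_6 = 1
y_6 = 5
z_6 = 5
d_6 = 2
h_6 = 1
x_7 = 3
y_7 = 3
z_7 = 5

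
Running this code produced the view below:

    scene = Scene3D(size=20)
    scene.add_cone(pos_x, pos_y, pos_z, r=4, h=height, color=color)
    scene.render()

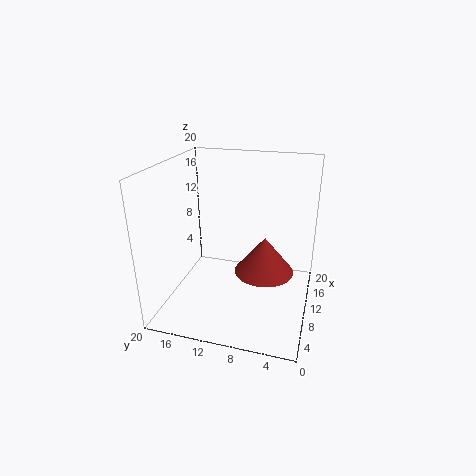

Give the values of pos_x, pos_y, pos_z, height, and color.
pos_x = 9, pos_y = 6, pos_z = 6, height = 5, color = 'brown'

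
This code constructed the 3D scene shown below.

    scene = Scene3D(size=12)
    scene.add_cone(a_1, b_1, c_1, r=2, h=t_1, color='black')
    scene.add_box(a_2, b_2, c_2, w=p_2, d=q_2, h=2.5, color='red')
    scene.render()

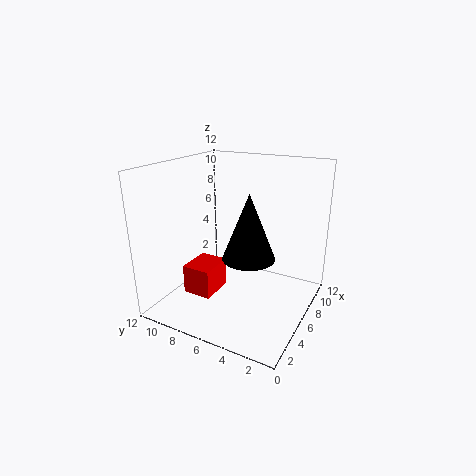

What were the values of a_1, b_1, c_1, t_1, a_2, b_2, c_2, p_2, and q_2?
a_1 = 4
b_1 = 4
c_1 = 5.5
t_1 = 5
a_2 = 3.5
b_2 = 7.5
c_2 = 1
p_2 = 3
q_2 = 2.5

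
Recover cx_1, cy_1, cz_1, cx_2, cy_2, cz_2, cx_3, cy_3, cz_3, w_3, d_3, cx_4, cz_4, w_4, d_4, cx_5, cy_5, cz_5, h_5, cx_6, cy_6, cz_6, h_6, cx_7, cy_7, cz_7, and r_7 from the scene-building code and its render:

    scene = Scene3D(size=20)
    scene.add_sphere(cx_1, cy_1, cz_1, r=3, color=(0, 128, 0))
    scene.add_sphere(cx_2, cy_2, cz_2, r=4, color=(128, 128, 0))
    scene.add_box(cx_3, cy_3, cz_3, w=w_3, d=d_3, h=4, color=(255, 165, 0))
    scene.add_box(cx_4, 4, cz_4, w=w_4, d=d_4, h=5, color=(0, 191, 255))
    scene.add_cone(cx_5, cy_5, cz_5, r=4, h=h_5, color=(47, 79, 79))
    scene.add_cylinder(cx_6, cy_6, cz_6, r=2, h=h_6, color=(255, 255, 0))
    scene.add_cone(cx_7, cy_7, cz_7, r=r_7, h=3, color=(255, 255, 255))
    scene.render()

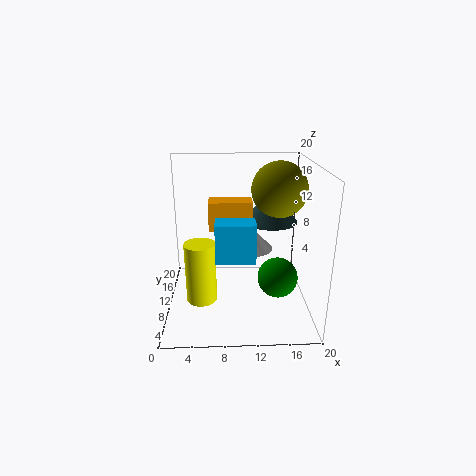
cx_1 = 16, cy_1 = 11, cz_1 = 3, cx_2 = 16, cy_2 = 13, cz_2 = 16, cx_3 = 6, cy_3 = 10, cz_3 = 11, w_3 = 6, d_3 = 3, cx_4 = 7, cz_4 = 9, w_4 = 5, d_4 = 3, cx_5 = 15, cy_5 = 14, cz_5 = 11, h_5 = 5, cx_6 = 5, cy_6 = 6, cz_6 = 3, h_6 = 8, cx_7 = 12, cy_7 = 11, cz_7 = 8, r_7 = 3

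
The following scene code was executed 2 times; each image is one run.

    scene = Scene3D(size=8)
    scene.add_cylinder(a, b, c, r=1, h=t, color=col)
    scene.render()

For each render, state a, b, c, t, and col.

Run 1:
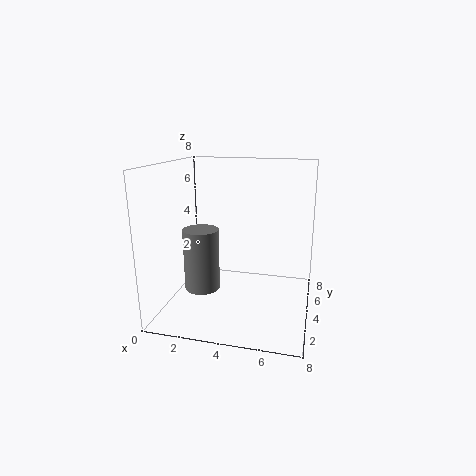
a = 2, b = 3.5, c = 1, t = 3.5, col = 'gray'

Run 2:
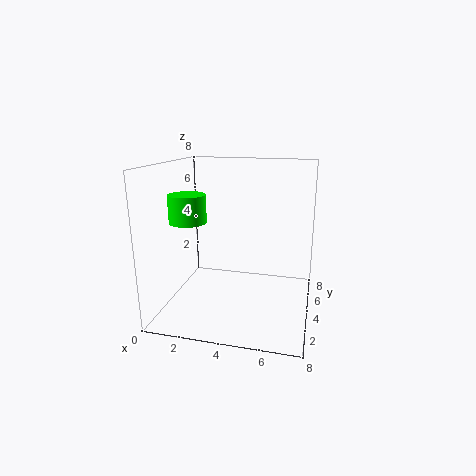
a = 1.5, b = 3, c = 5, t = 1.5, col = 'lime'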